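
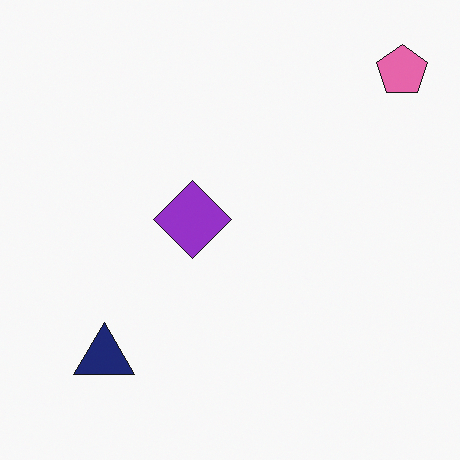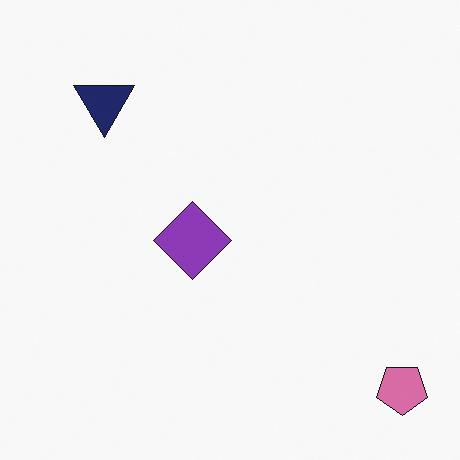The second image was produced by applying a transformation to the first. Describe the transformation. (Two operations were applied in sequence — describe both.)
The transformation is: flipped vertically (top ↔ bottom), then slightly desaturated.

The pink pentagon is in the top-right of the first image and the bottom-right of the second — shapes on opposite sides of the horizontal midline have swapped in a mirror flip. All colors are more muted and greyish — a global saturation change.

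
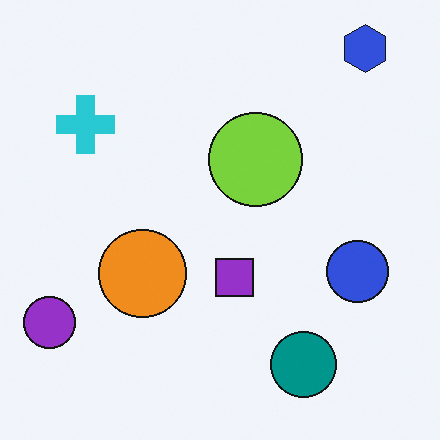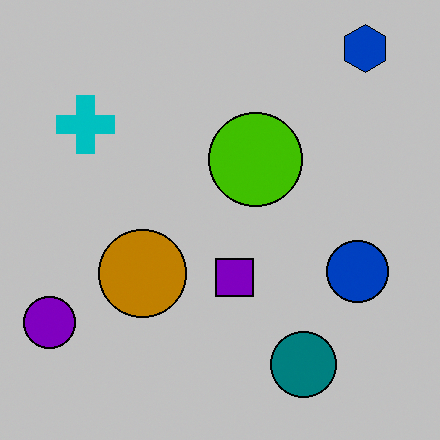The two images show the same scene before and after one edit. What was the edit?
It was heavily posterized to just a handful of flat colors.

Each flat color has snapped to a coarser quantized level — most visibly, the near-white background has dropped to a flat grey.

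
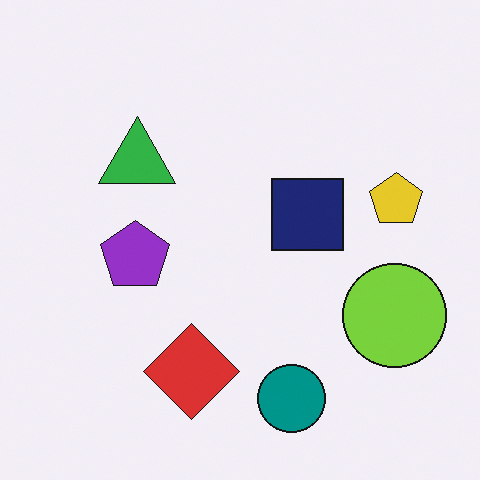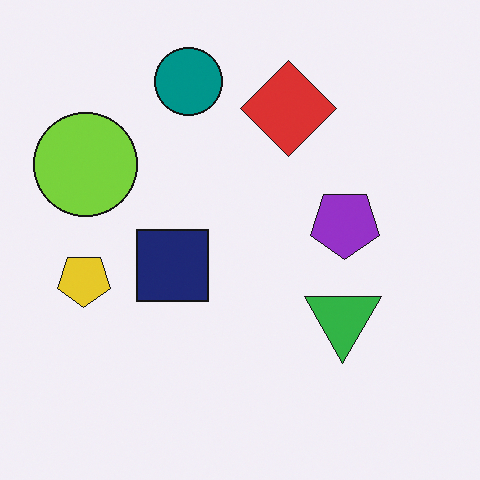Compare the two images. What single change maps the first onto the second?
The second image is the first rotated 180°.

The lime circle sits in the right of the first image and the left of the second — consistent with a whole-image 180° rotation.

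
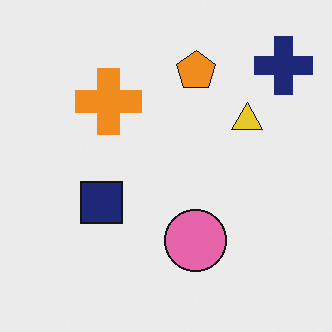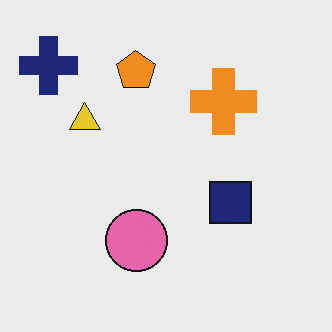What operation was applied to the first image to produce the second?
The transformation is: flipped horizontally (left ↔ right).

The navy cross is in the top-right of the first image and the top-left of the second — shapes on opposite sides of the vertical midline have swapped in a mirror flip.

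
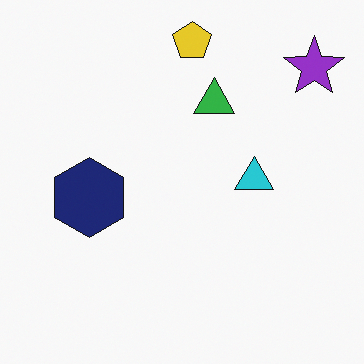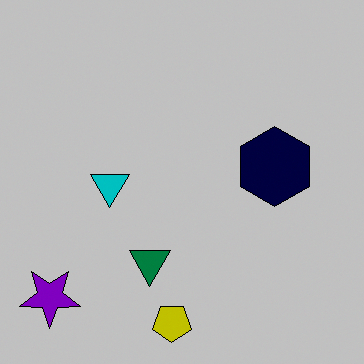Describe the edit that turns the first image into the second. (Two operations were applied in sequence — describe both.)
Rotated 180°, then aggressively posterized.

The purple star sits in the top-right of the first image and the bottom-left of the second — consistent with a whole-image 180° rotation. Each flat color has snapped to a coarser quantized level — most visibly, the near-white background has dropped to a flat grey.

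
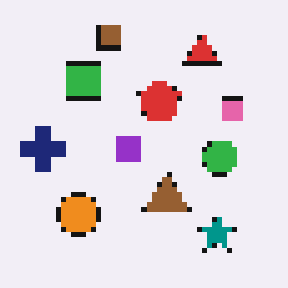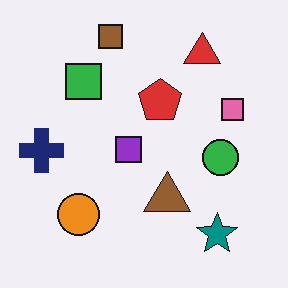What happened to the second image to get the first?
The image was mildly pixelated.

Shapes are reduced to large square blocks; fine edges and outlines are lost — a downscale-then-upscale (mosaic) effect.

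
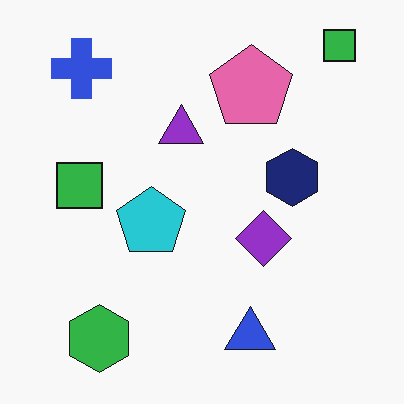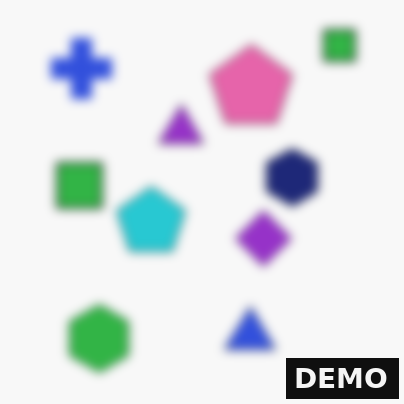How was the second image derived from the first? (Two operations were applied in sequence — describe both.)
The image was heavily blurred, then watermarked with the text "DEMO" in the lower-right corner.

Shape edges and outlines are uniformly softened across the whole image. A dark label reading "DEMO" appears in the lower-right corner.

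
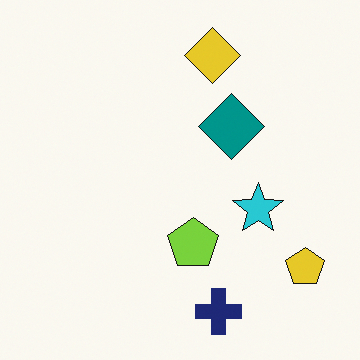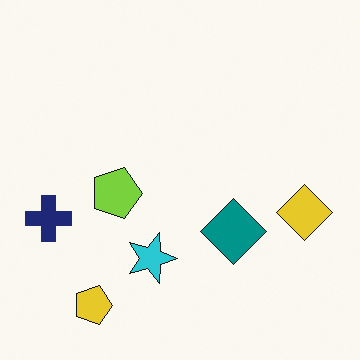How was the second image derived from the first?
Rotated 90° clockwise.

The yellow pentagon sits in the bottom-right of the first image and the bottom-left of the second — consistent with a whole-image 90° clockwise rotation.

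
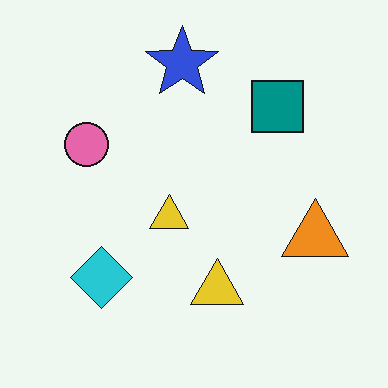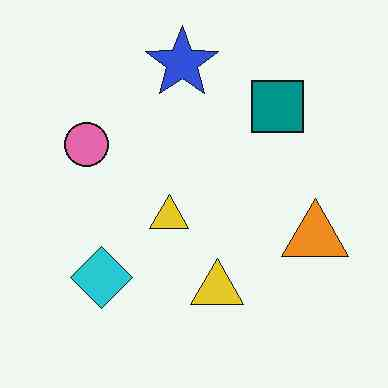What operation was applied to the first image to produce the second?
JPEG-compressed with visible artifacts.

Blocky 8×8 compression artifacts appear around shape edges and the flat background shows ringing — characteristic JPEG degradation.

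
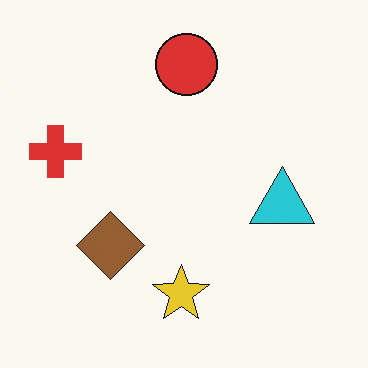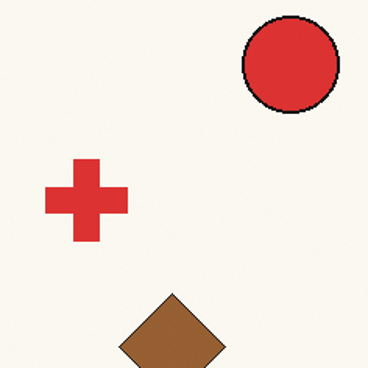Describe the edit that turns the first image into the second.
The transformation is: cropped slightly and scaled back up.

The visible shapes are larger and the field of view is narrower; shapes near the original edges may be partly or wholly outside the frame — a crop-and-rescale.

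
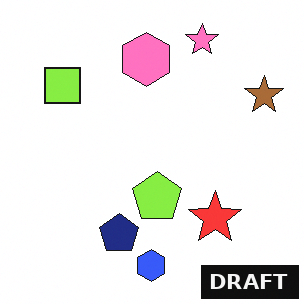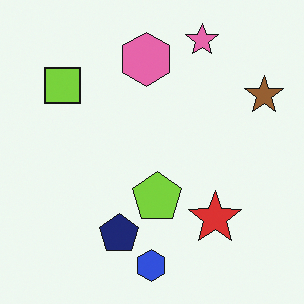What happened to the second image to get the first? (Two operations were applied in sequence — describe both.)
Brightened a little, then watermarked with the text "DRAFT" in the lower-right corner.

Every pixel — background and shapes alike — is uniformly brightened. A dark label reading "DRAFT" appears in the lower-right corner.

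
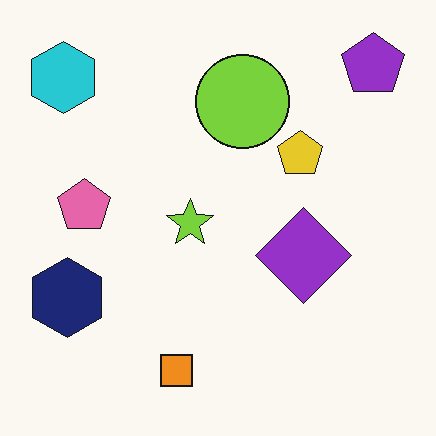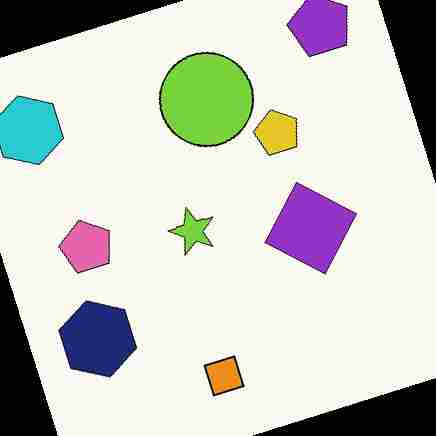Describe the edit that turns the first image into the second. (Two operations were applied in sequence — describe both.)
The image was rotated counter-clockwise by a clearly visible amount, then heavily JPEG-compressed with obvious blocking artifacts.

Every shape is tilted by the same angle and the image corners show triangular fill wedges — a whole-image rotation by a non-right angle. Blocky 8×8 compression artifacts appear around shape edges and the flat background shows ringing — characteristic JPEG degradation.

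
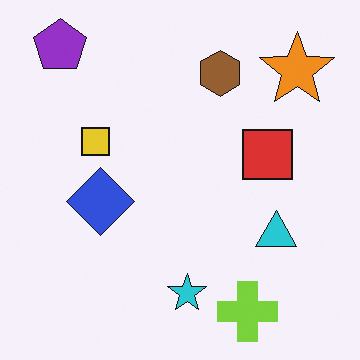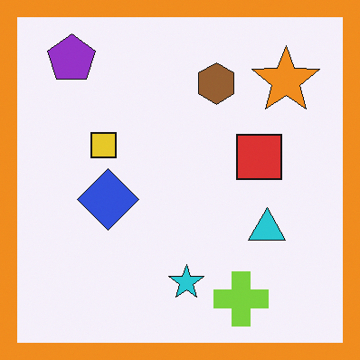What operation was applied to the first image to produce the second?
The second image is the first framed with a orange border.

A solid orange frame runs around the edge of the second image, with the content slightly shrunk inside it.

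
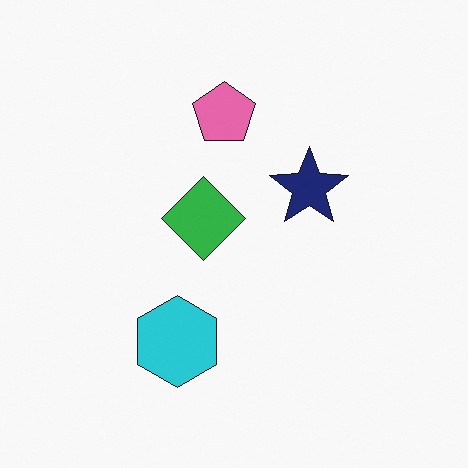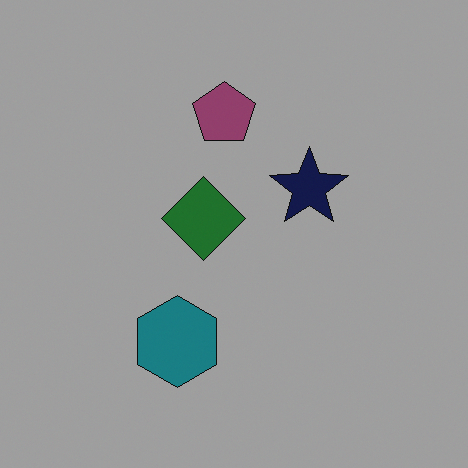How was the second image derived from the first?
The transformation is: darkened a lot.

Every pixel — background and shapes alike — is uniformly darkened.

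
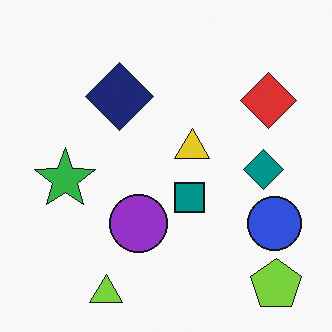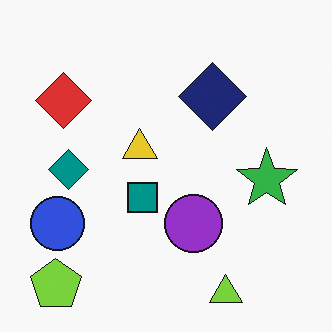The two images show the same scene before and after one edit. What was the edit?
The image was flipped horizontally (left ↔ right).

The lime pentagon is in the bottom-right of the first image and the bottom-left of the second — shapes on opposite sides of the vertical midline have swapped in a mirror flip.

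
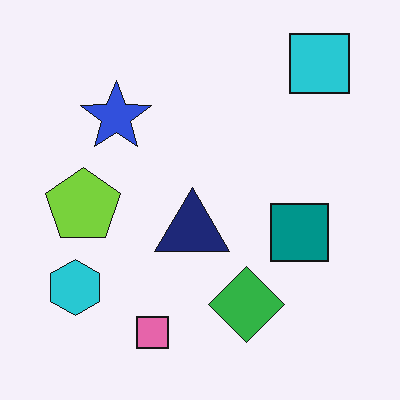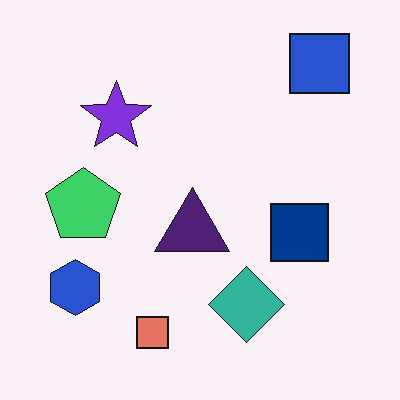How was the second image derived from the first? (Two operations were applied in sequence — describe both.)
The second image is the first hue-shifted slightly, then JPEG-compressed with visible artifacts.

Every shape's color has rotated by the same amount around the hue wheel — a uniform hue shift. Blocky 8×8 compression artifacts appear around shape edges and the flat background shows ringing — characteristic JPEG degradation.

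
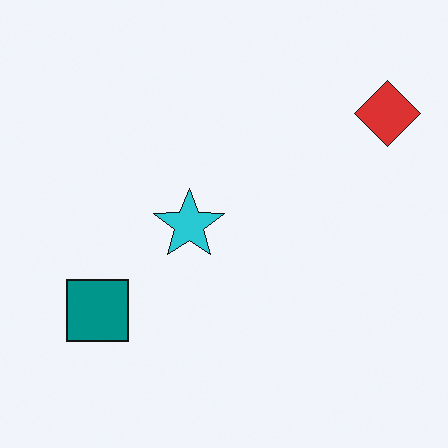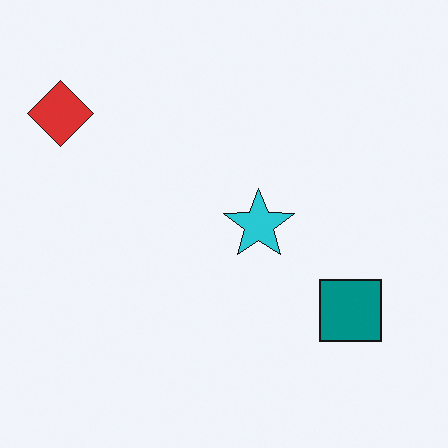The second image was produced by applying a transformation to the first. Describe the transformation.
The image was flipped horizontally (left ↔ right).

The red diamond is in the top-right of the first image and the top-left of the second — shapes on opposite sides of the vertical midline have swapped in a mirror flip.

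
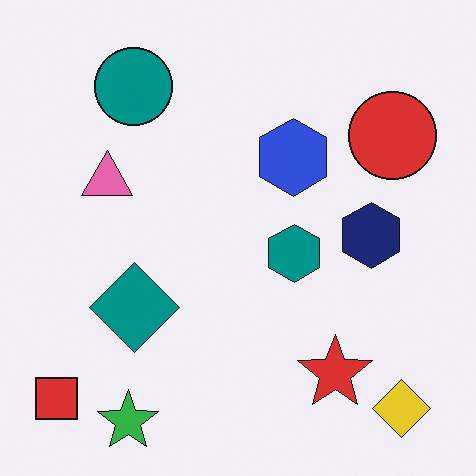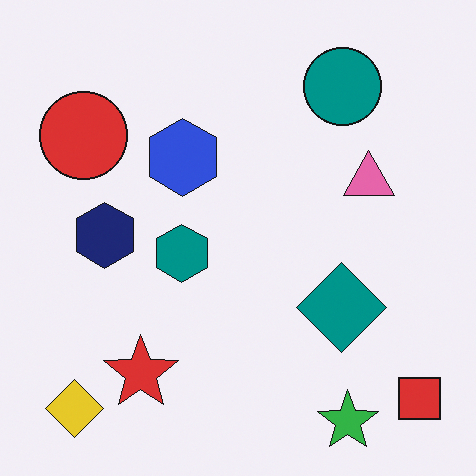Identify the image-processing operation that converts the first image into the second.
It was flipped horizontally (left ↔ right).

The red square is in the bottom-left of the first image and the bottom-right of the second — shapes on opposite sides of the vertical midline have swapped in a mirror flip.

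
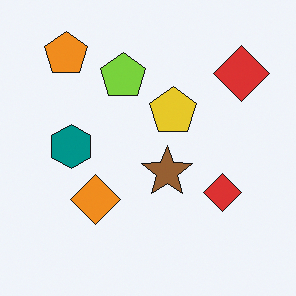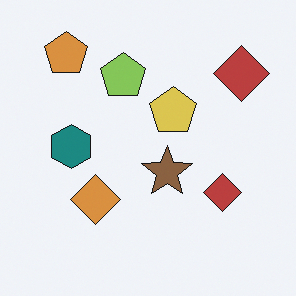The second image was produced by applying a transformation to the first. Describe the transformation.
This is the original image slightly desaturated.

All colors are more muted and greyish — a global saturation change.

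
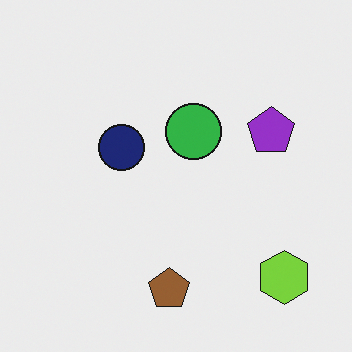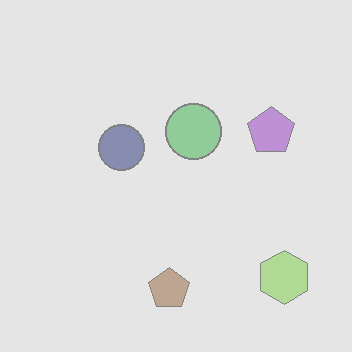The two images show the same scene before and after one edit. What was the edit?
Given much lower contrast.

Tones are pushed toward mid-grey across the whole image — a global contrast change.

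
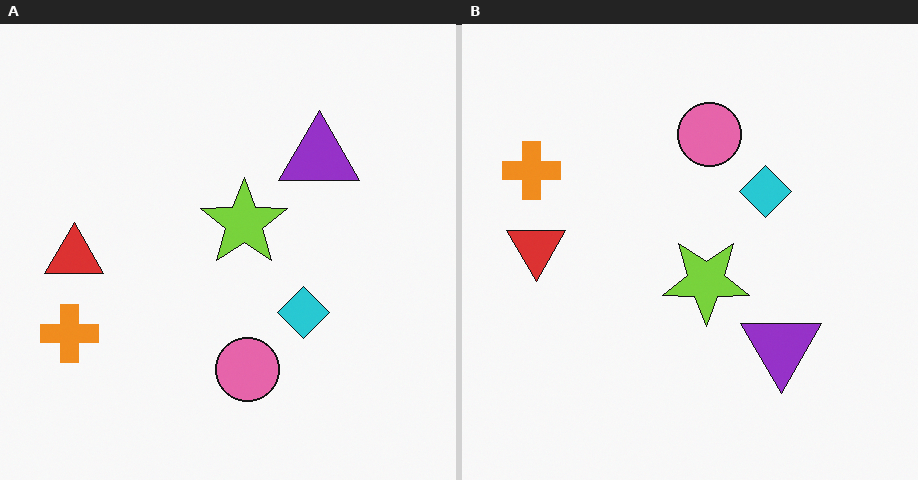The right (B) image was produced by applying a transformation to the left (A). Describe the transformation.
The right (B) image is the left (A) flipped vertically (top ↔ bottom).

The pink circle is in the bottom of the left (A) image and the top of the right (B) — shapes on opposite sides of the horizontal midline have swapped in a mirror flip.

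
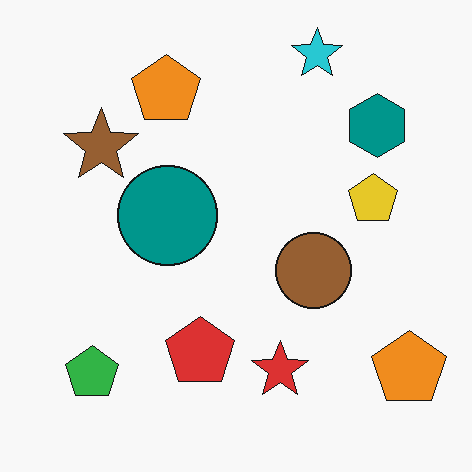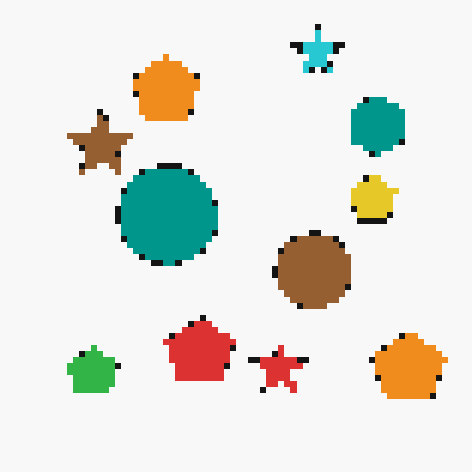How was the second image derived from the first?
The second image is the first moderately pixelated.

Shapes are reduced to large square blocks; fine edges and outlines are lost — a downscale-then-upscale (mosaic) effect.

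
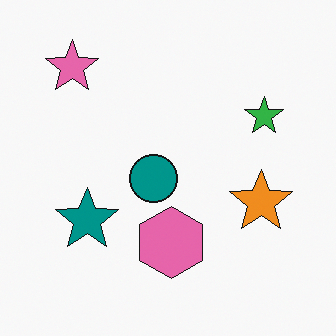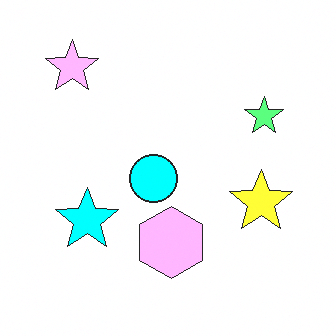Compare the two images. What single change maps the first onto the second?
It was brightened a lot.

Every pixel — background and shapes alike — is uniformly brightened.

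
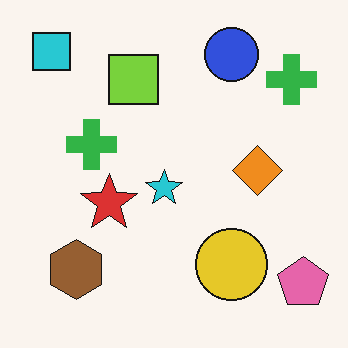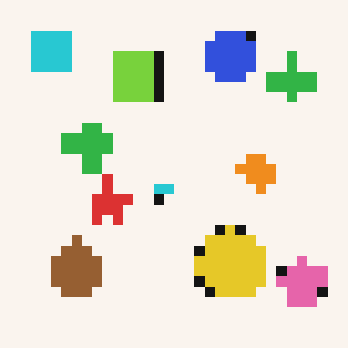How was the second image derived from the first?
The second image is the first coarsely pixelated.

Shapes are reduced to large square blocks; fine edges and outlines are lost — a downscale-then-upscale (mosaic) effect.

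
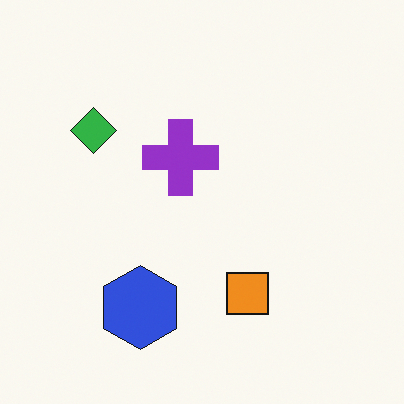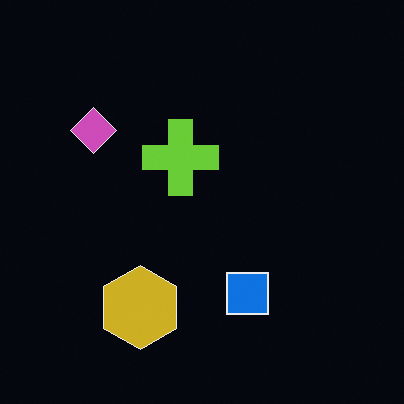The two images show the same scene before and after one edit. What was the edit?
This is the original image color-inverted (negative).

The light background has become dark and every shape's color is its complement — a photographic negative.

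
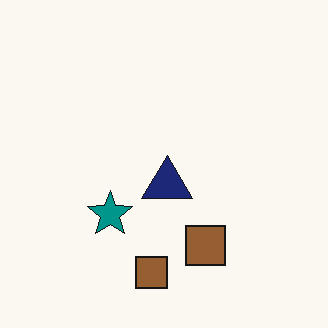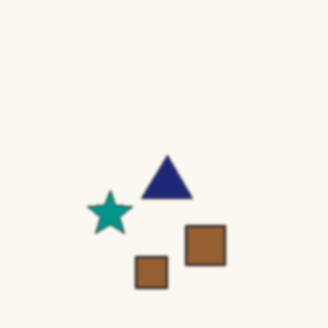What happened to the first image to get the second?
This is the original image given a subtle gaussian blur.

Shape edges and outlines are uniformly softened across the whole image.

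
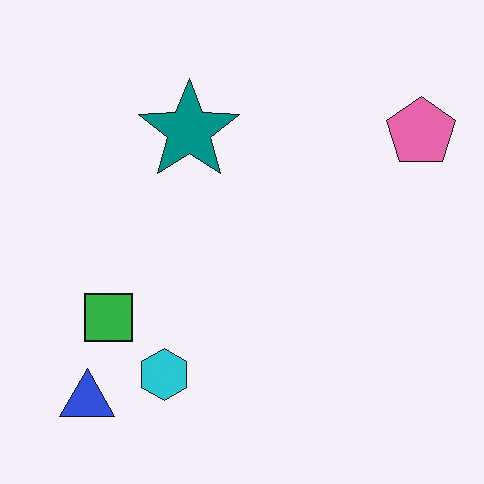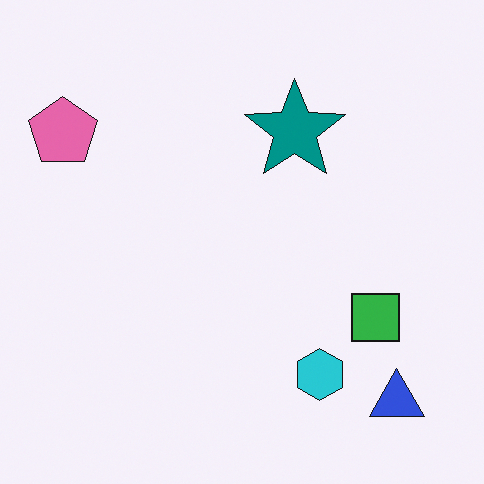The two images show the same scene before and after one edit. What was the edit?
The second image is the first flipped horizontally (left ↔ right).

The pink pentagon is in the top-right of the first image and the top-left of the second — shapes on opposite sides of the vertical midline have swapped in a mirror flip.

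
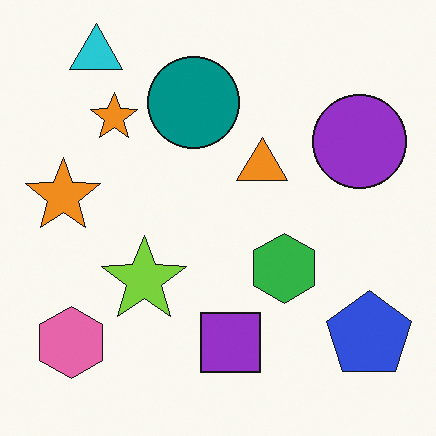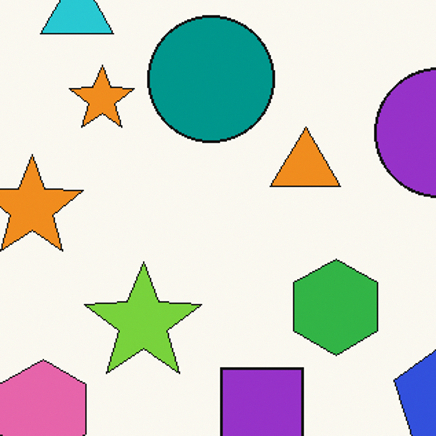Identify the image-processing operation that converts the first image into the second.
Cropped to a modestly smaller region and rescaled.

The visible shapes are larger and the field of view is narrower; shapes near the original edges may be partly or wholly outside the frame — a crop-and-rescale.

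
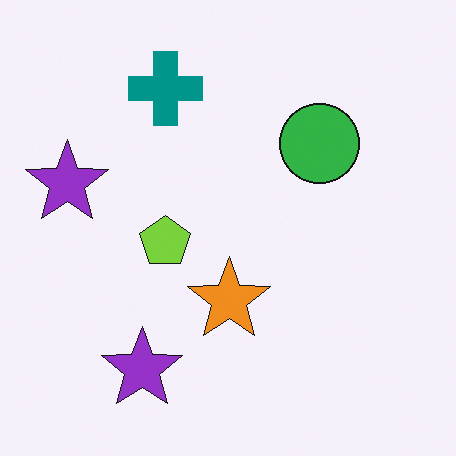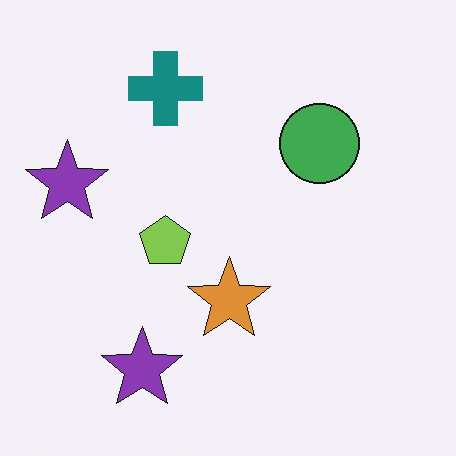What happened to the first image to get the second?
The transformation is: slightly desaturated.

All colors are more muted and greyish — a global saturation change.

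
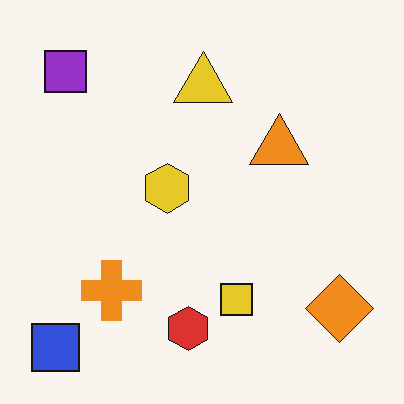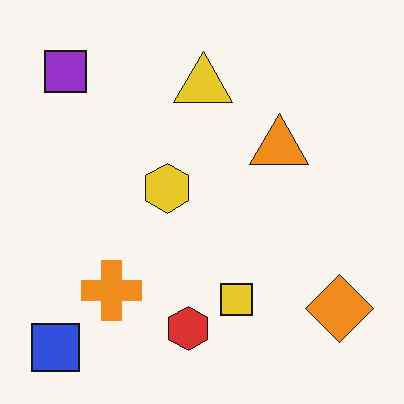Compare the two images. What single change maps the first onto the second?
The transformation is: given moderate JPEG compression.

Blocky 8×8 compression artifacts appear around shape edges and the flat background shows ringing — characteristic JPEG degradation.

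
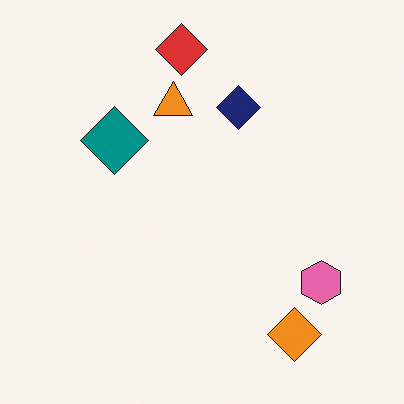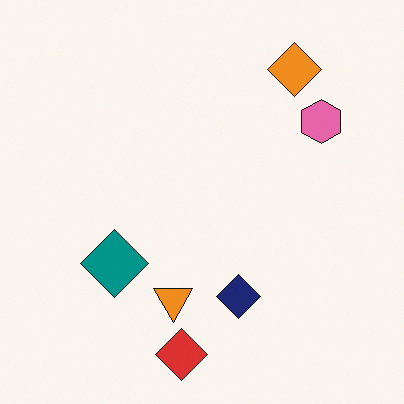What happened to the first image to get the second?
The second image is the first flipped vertically (top ↔ bottom).

The red diamond is in the top of the first image and the bottom of the second — shapes on opposite sides of the horizontal midline have swapped in a mirror flip.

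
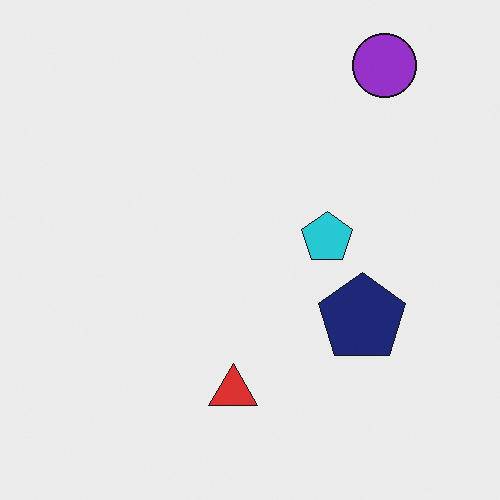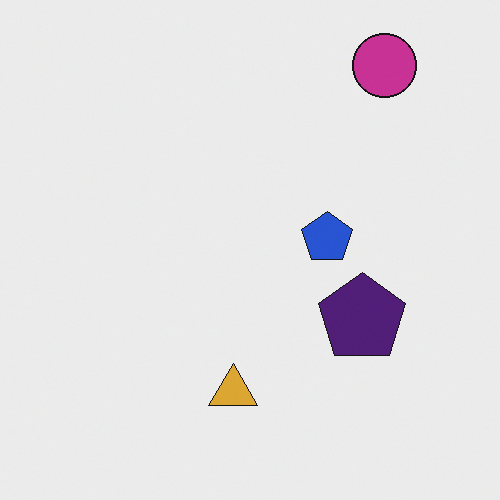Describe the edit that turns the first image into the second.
The transformation is: hue-shifted slightly.

Every shape's color has rotated by the same amount around the hue wheel — a uniform hue shift.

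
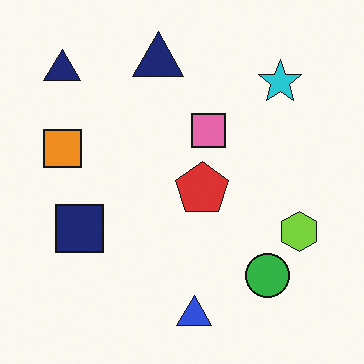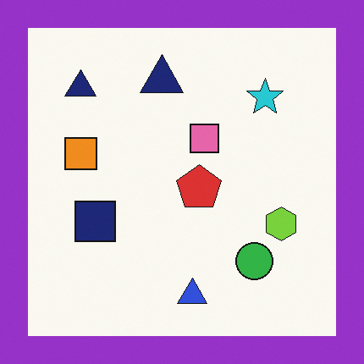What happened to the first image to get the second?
The transformation is: framed with a purple border.

A solid purple frame runs around the edge of the second image, with the content slightly shrunk inside it.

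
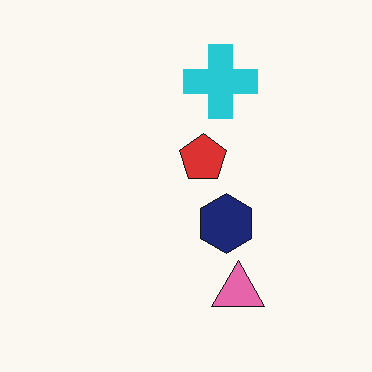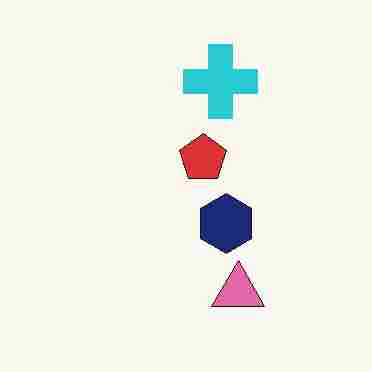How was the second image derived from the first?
The transformation is: degraded with heavy JPEG compression.

Blocky 8×8 compression artifacts appear around shape edges and the flat background shows ringing — characteristic JPEG degradation.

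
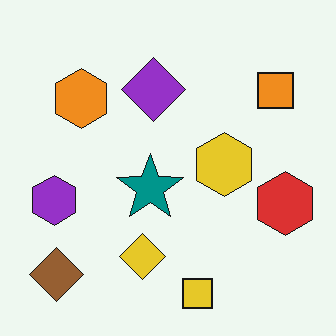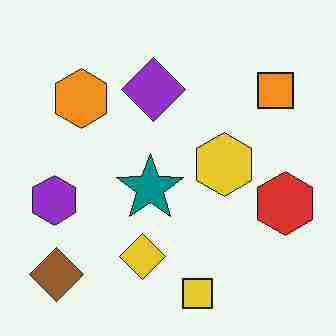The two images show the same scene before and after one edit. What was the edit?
The second image is the first heavily JPEG-compressed with obvious blocking artifacts.

Blocky 8×8 compression artifacts appear around shape edges and the flat background shows ringing — characteristic JPEG degradation.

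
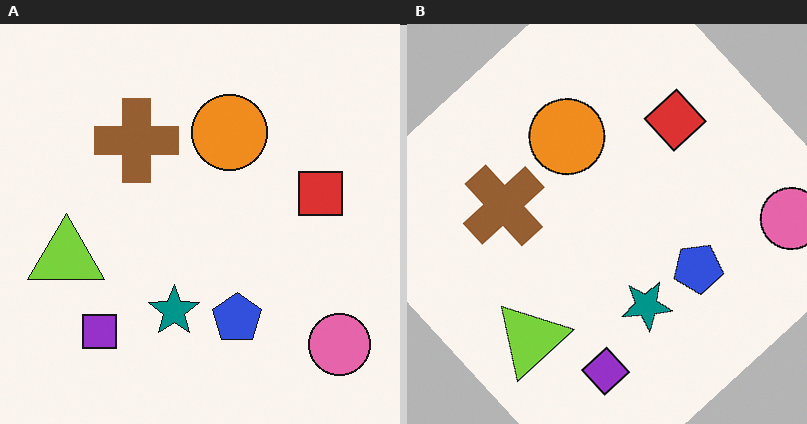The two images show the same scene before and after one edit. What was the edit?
Rotated counter-clockwise by a large amount — several tens of degrees.

Every shape is tilted by the same angle and the image corners show triangular fill wedges — a whole-image rotation by a non-right angle.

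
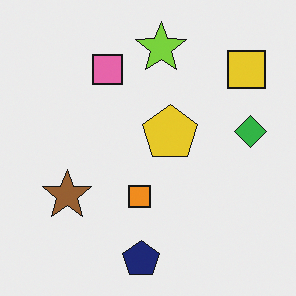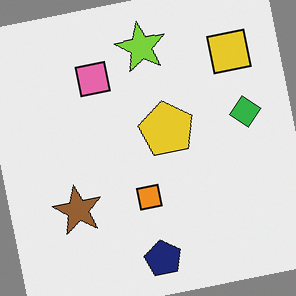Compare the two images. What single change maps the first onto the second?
The transformation is: rotated counter-clockwise by a small amount.

Every shape is tilted by the same angle and the image corners show triangular fill wedges — a whole-image rotation by a non-right angle.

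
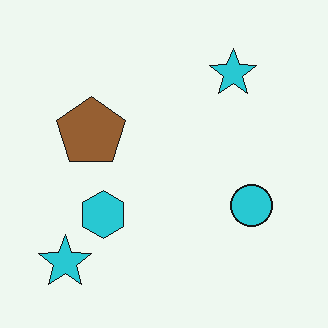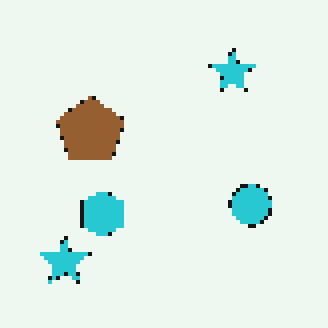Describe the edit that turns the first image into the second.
This is the original image lightly pixelated (a mild mosaic effect).

Shapes are reduced to large square blocks; fine edges and outlines are lost — a downscale-then-upscale (mosaic) effect.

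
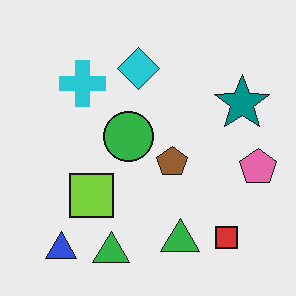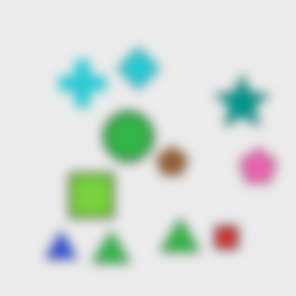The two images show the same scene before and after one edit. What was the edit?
The second image is the first heavily blurred.

Shape edges and outlines are uniformly softened across the whole image.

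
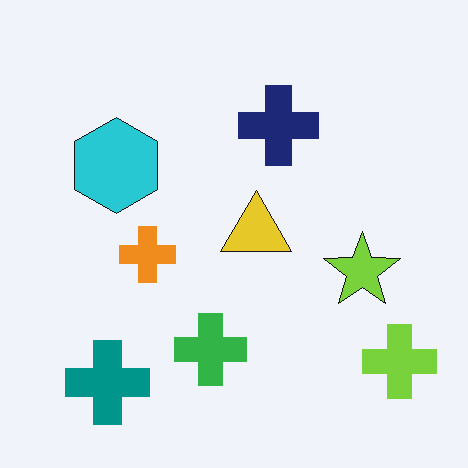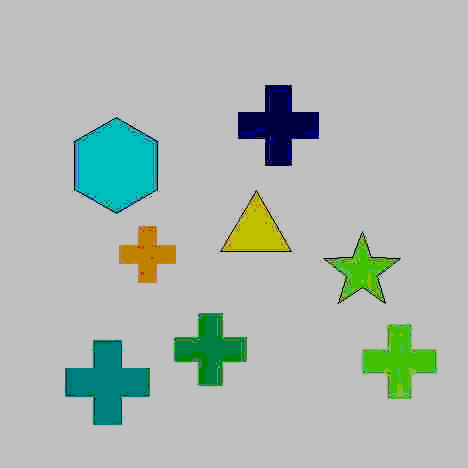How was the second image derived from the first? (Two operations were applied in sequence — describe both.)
The second image is the first heavily JPEG-compressed with obvious blocking artifacts, then heavily posterized to just a handful of flat colors.

Blocky 8×8 compression artifacts appear around shape edges and the flat background shows ringing — characteristic JPEG degradation. Each flat color has snapped to a coarser quantized level — most visibly, the near-white background has dropped to a flat grey.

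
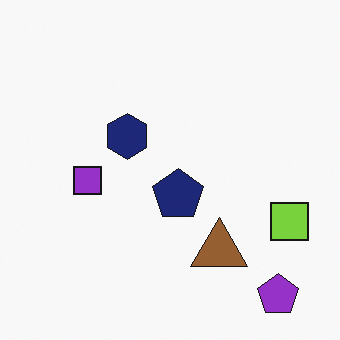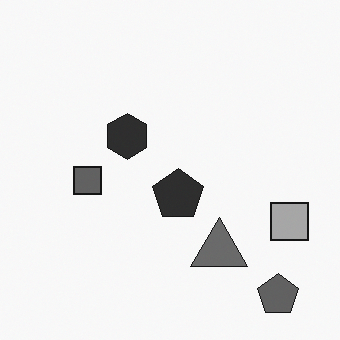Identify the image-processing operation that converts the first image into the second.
The transformation is: converted to grayscale.

All color is removed — every shape is now a shade of grey.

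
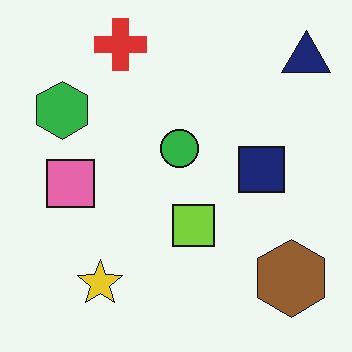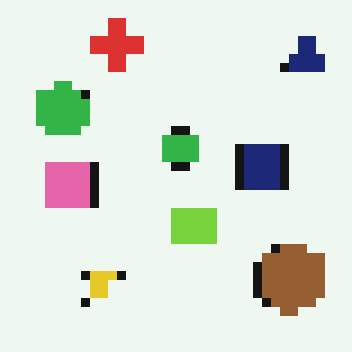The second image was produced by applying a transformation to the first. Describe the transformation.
Coarsely pixelated.

Shapes are reduced to large square blocks; fine edges and outlines are lost — a downscale-then-upscale (mosaic) effect.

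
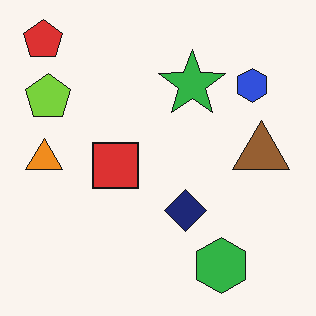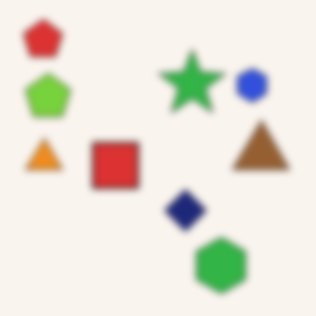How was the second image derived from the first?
It was noticeably gaussian-blurred.

Shape edges and outlines are uniformly softened across the whole image.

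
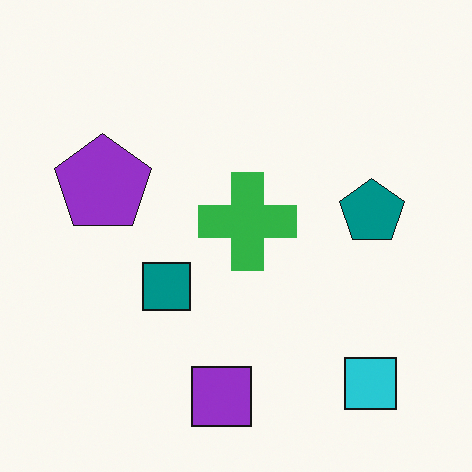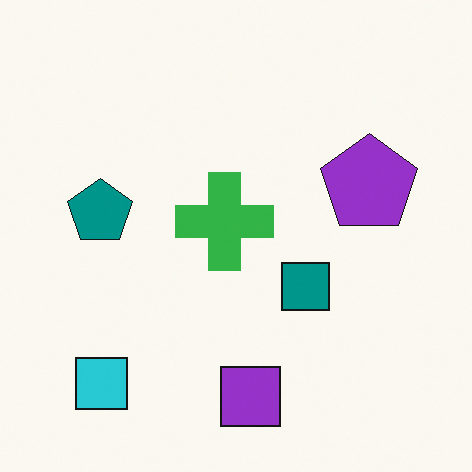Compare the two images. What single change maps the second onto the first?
This is the original image flipped horizontally (left ↔ right).

The teal pentagon is in the left of the second image and the right of the first — shapes on opposite sides of the vertical midline have swapped in a mirror flip.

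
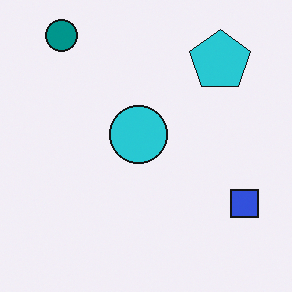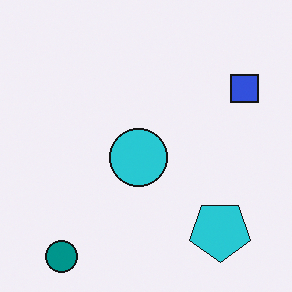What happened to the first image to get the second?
It was flipped vertically (top ↔ bottom).

The teal circle is in the top-left of the first image and the bottom-left of the second — shapes on opposite sides of the horizontal midline have swapped in a mirror flip.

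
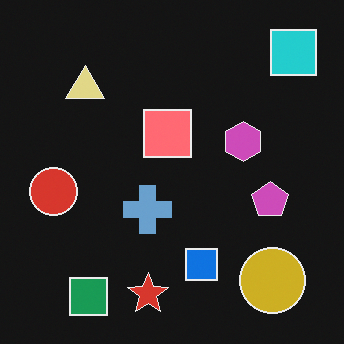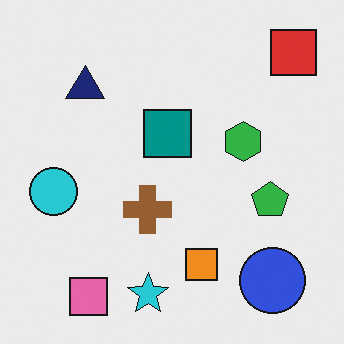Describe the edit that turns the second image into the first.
The transformation is: color-inverted (negative).

The light background has become dark and every shape's color is its complement — a photographic negative.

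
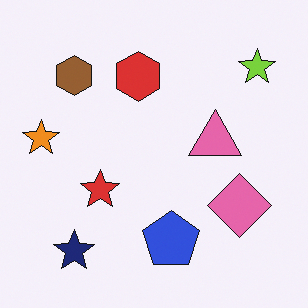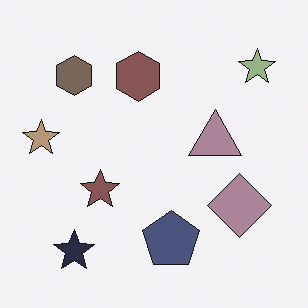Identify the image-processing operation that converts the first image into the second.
Heavily desaturated.

All colors are more muted and greyish — a global saturation change.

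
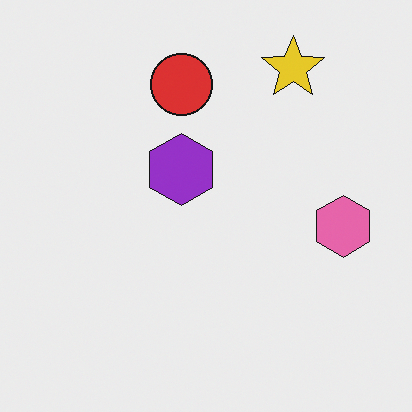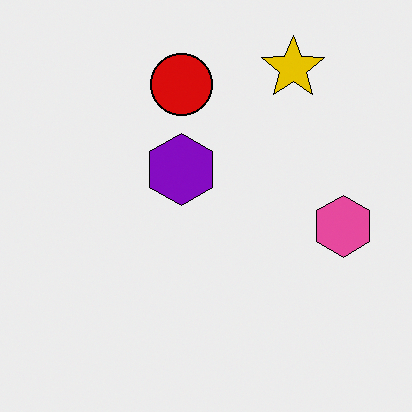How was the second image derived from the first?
The transformation is: given slightly increased contrast.

Tones are pushed away from mid-grey across the whole image — a global contrast change.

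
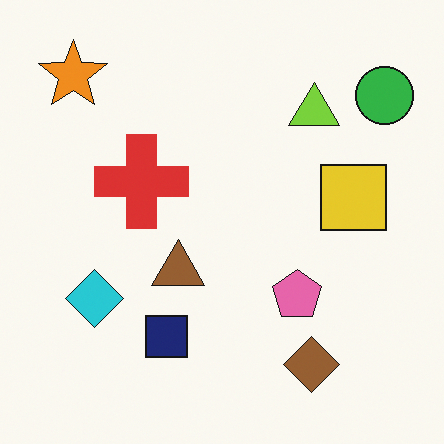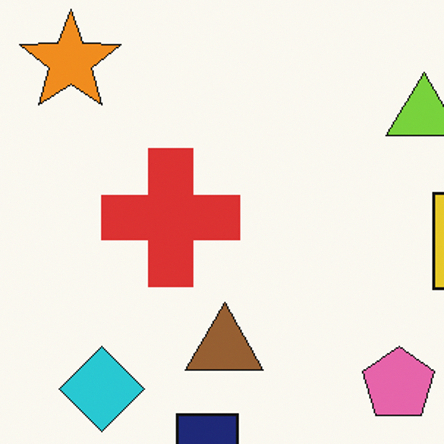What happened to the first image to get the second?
It was cropped to a modestly smaller region and rescaled.

The visible shapes are larger and the field of view is narrower; shapes near the original edges may be partly or wholly outside the frame — a crop-and-rescale.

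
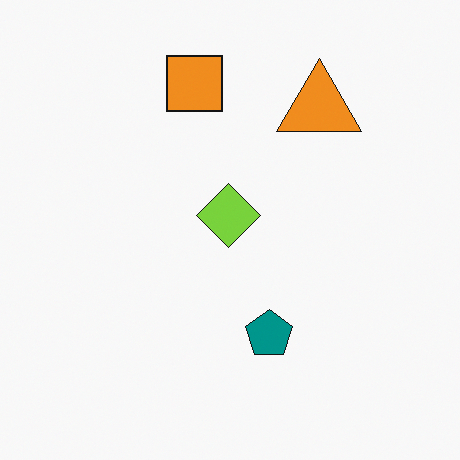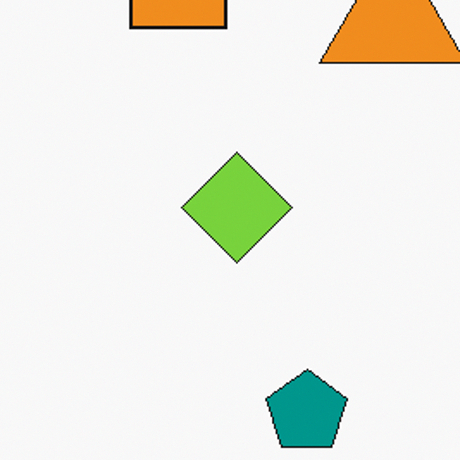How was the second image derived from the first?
Cropped to a noticeably smaller region and rescaled.

The visible shapes are larger and the field of view is narrower; shapes near the original edges may be partly or wholly outside the frame — a crop-and-rescale.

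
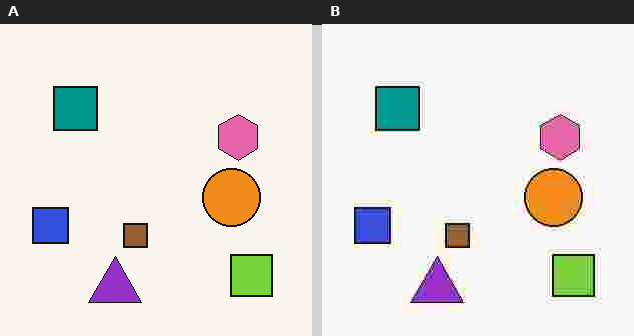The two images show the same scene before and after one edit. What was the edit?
Degraded with heavy JPEG compression.

Blocky 8×8 compression artifacts appear around shape edges and the flat background shows ringing — characteristic JPEG degradation.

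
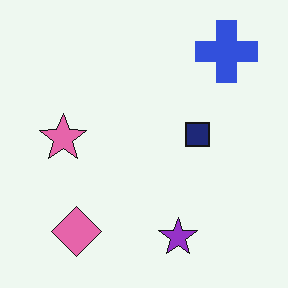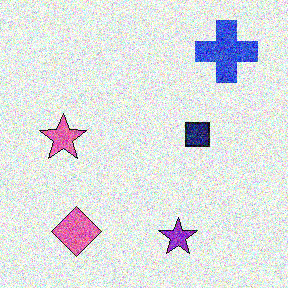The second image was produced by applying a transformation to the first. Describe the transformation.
It was degraded with heavy additive noise.

Random speckle covers the whole image, including the flat background.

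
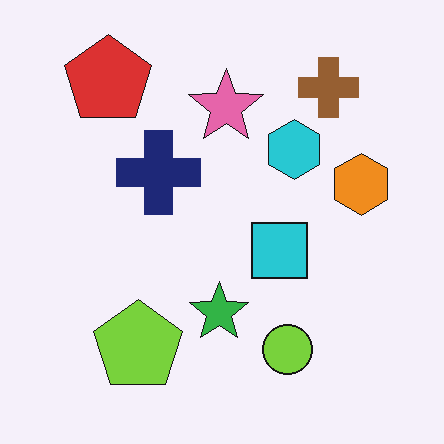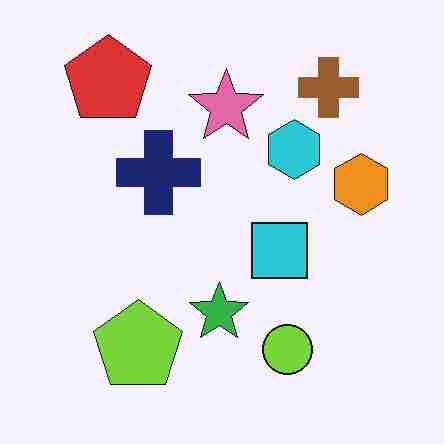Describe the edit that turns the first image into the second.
The second image is the first heavily JPEG-compressed with obvious blocking artifacts.

Blocky 8×8 compression artifacts appear around shape edges and the flat background shows ringing — characteristic JPEG degradation.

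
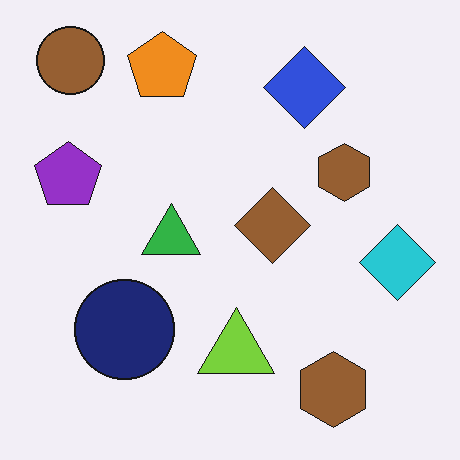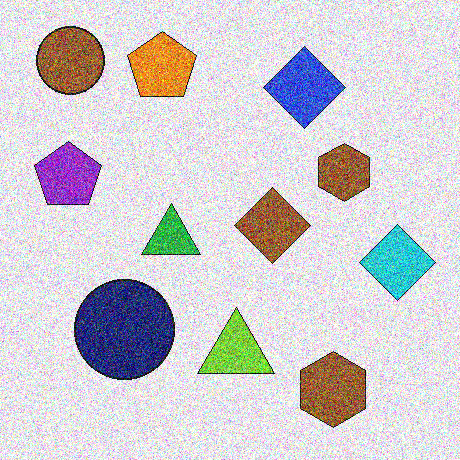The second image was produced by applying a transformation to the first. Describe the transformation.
Degraded with heavy additive noise.

Random speckle covers the whole image, including the flat background.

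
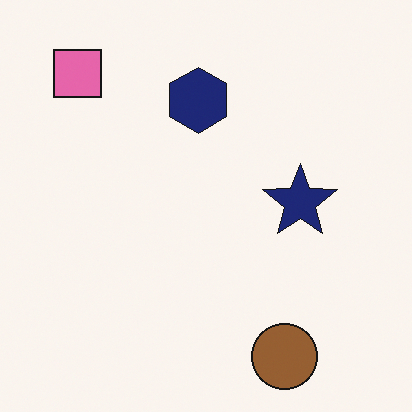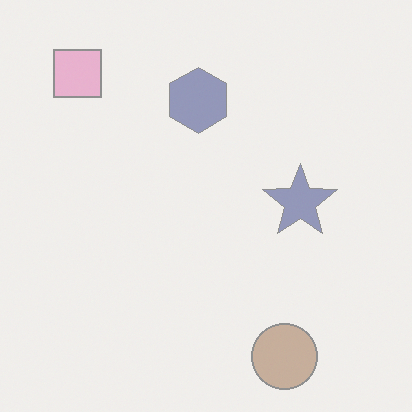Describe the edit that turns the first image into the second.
It was given much lower contrast.

Tones are pushed toward mid-grey across the whole image — a global contrast change.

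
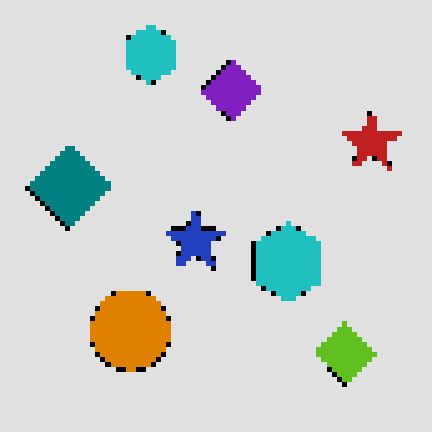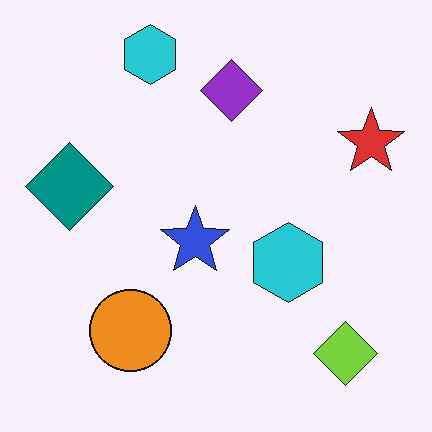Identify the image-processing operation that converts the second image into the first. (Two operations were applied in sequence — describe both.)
This is the original image moderately posterized, then mildly pixelated.

Each flat color has snapped to a coarser quantized level — most visibly, the near-white background has dropped to a flat grey. Shapes are reduced to large square blocks; fine edges and outlines are lost — a downscale-then-upscale (mosaic) effect.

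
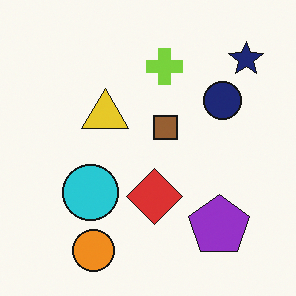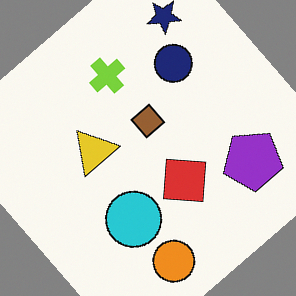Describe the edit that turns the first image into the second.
Rotated counter-clockwise by a large amount — several tens of degrees.

Every shape is tilted by the same angle and the image corners show triangular fill wedges — a whole-image rotation by a non-right angle.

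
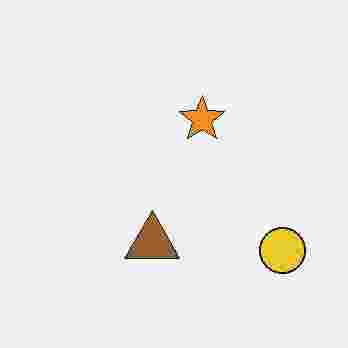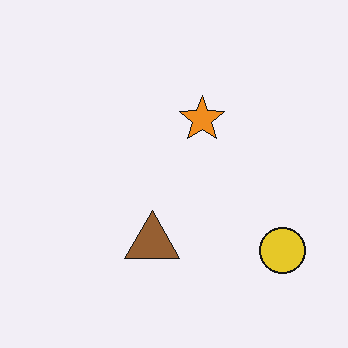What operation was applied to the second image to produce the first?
The transformation is: degraded with heavy JPEG compression.

Blocky 8×8 compression artifacts appear around shape edges and the flat background shows ringing — characteristic JPEG degradation.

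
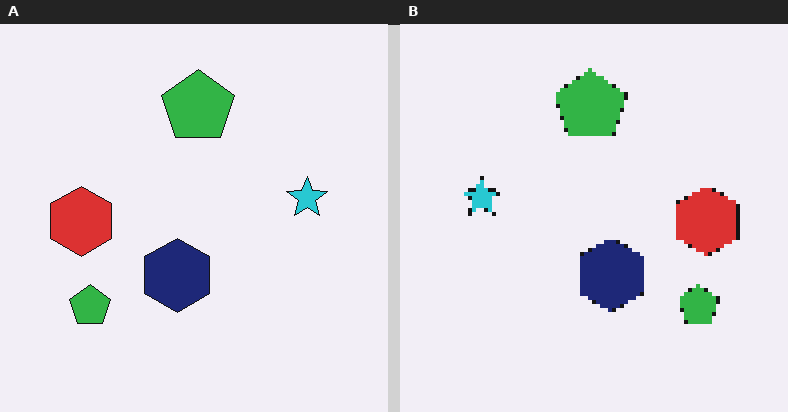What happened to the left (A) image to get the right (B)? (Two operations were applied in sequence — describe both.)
It was mildly pixelated, then flipped horizontally (left ↔ right).

Shapes are reduced to large square blocks; fine edges and outlines are lost — a downscale-then-upscale (mosaic) effect. The cyan star is in the right of the left (A) image and the left of the right (B) — shapes on opposite sides of the vertical midline have swapped in a mirror flip.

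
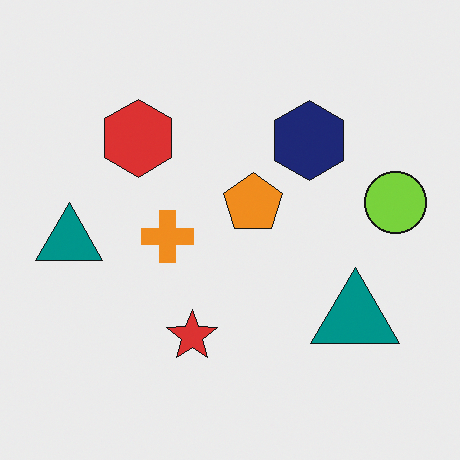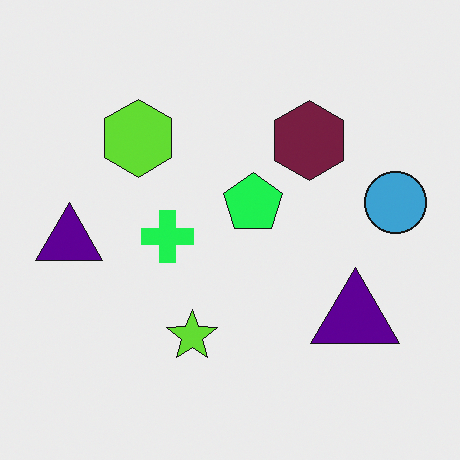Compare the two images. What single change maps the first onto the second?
The transformation is: hue-shifted noticeably.

Every shape's color has rotated by the same amount around the hue wheel — a uniform hue shift.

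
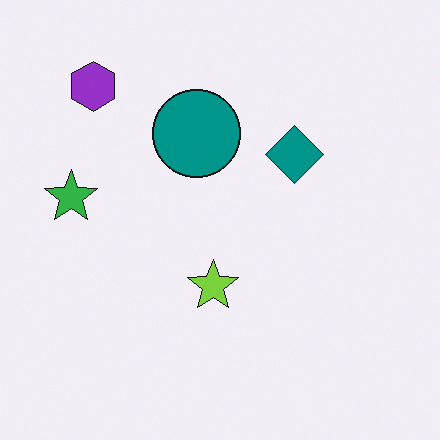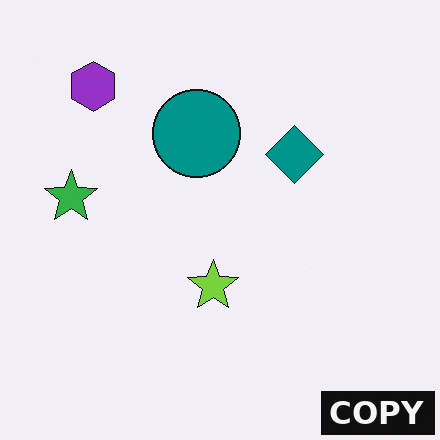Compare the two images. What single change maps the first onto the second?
The second image is the first watermarked with the text "COPY" in the lower-right corner.

A dark label reading "COPY" appears in the lower-right corner.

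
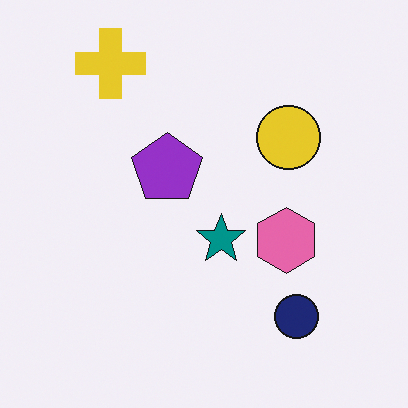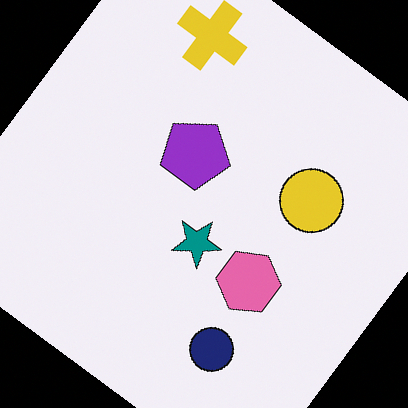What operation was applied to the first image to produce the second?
The second image is the first rotated clockwise by a large amount — several tens of degrees.

Every shape is tilted by the same angle and the image corners show triangular fill wedges — a whole-image rotation by a non-right angle.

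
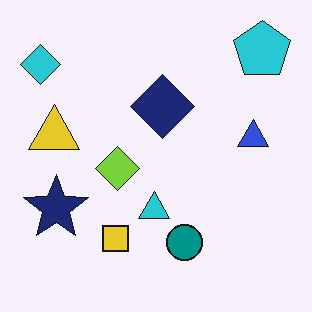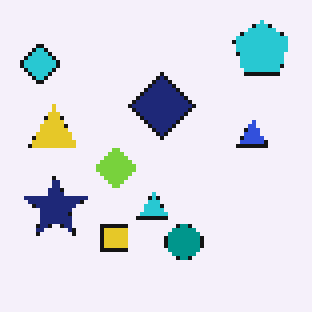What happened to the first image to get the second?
The second image is the first mildly pixelated.

Shapes are reduced to large square blocks; fine edges and outlines are lost — a downscale-then-upscale (mosaic) effect.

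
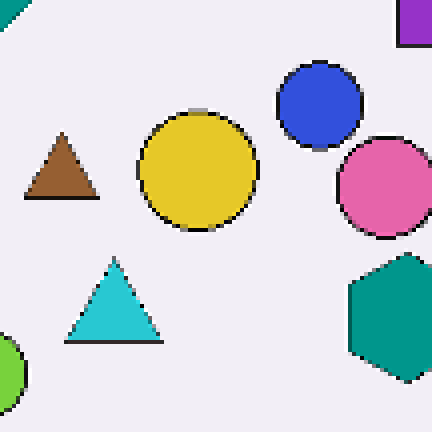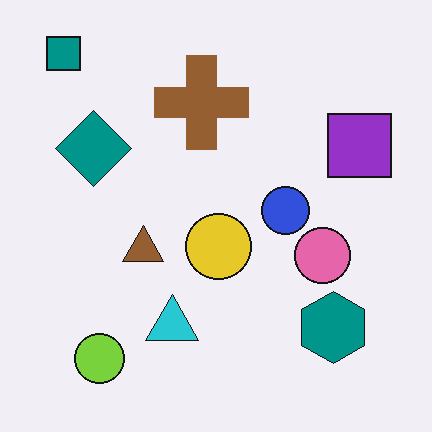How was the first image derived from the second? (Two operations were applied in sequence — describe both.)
The image was cropped tightly and scaled back up, then mildly pixelated.

The visible shapes are larger and the field of view is narrower; shapes near the original edges may be partly or wholly outside the frame — a crop-and-rescale. Shapes are reduced to large square blocks; fine edges and outlines are lost — a downscale-then-upscale (mosaic) effect.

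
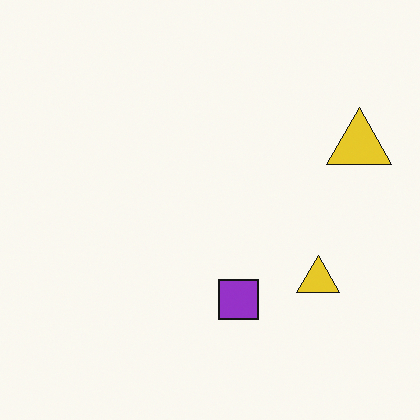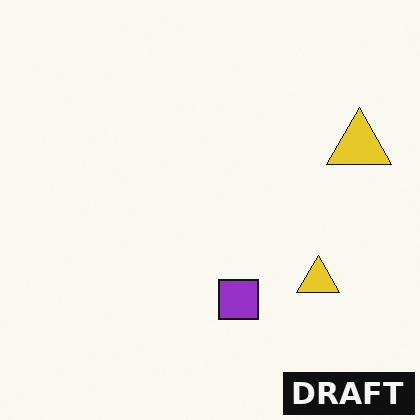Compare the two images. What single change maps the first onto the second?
The image was watermarked with the text "DRAFT" in the lower-right corner.

A dark label reading "DRAFT" appears in the lower-right corner.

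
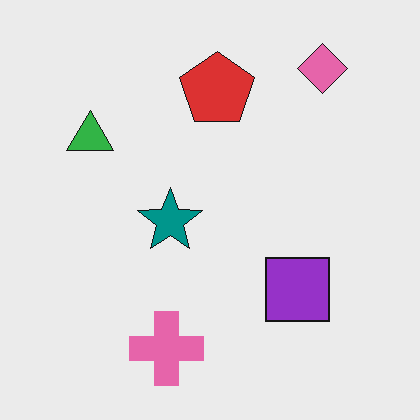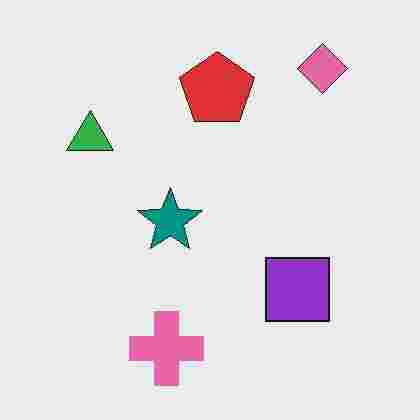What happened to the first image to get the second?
The image was degraded with heavy JPEG compression.

Blocky 8×8 compression artifacts appear around shape edges and the flat background shows ringing — characteristic JPEG degradation.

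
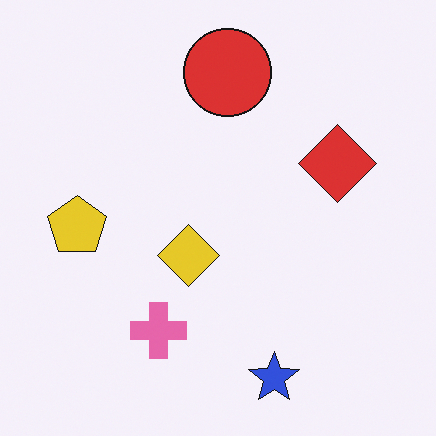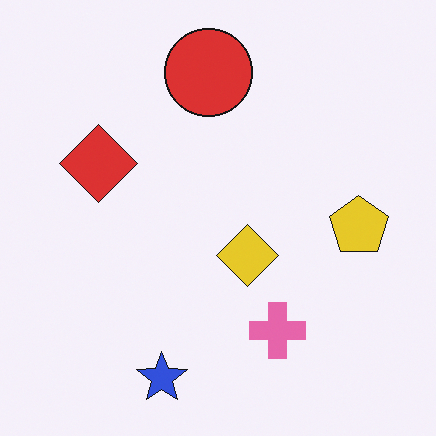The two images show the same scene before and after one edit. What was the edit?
The image was flipped horizontally (left ↔ right).

The yellow pentagon is in the left of the first image and the right of the second — shapes on opposite sides of the vertical midline have swapped in a mirror flip.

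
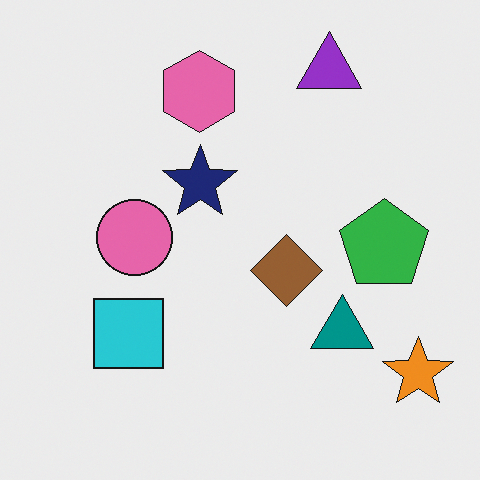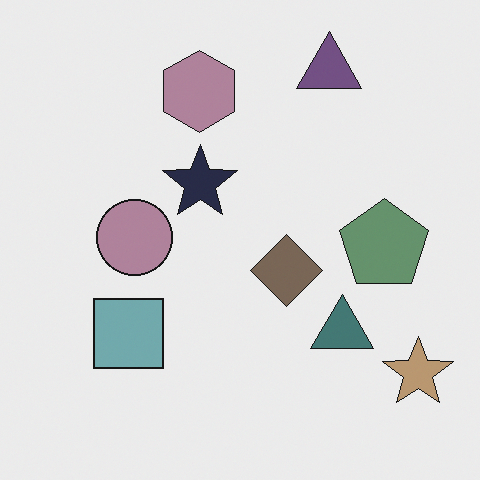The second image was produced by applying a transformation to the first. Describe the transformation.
This is the original image made much more muted (saturation change).

All colors are more muted and greyish — a global saturation change.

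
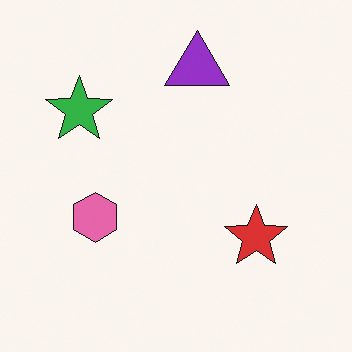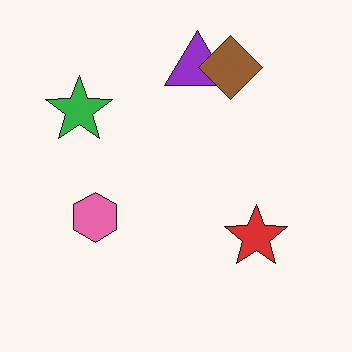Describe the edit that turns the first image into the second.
Overlaid with an additional brown diamond.

A brown diamond appears in the second image that is absent from the first.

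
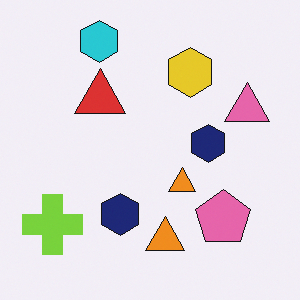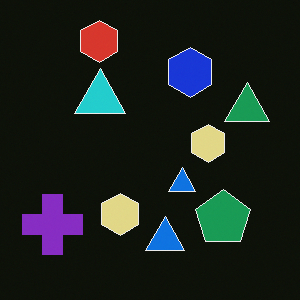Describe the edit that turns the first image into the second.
The image was color-inverted (negative).

The light background has become dark and every shape's color is its complement — a photographic negative.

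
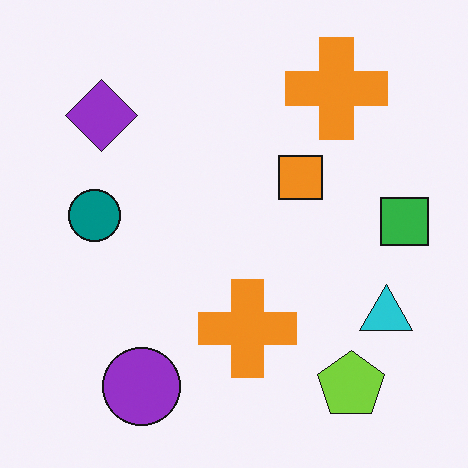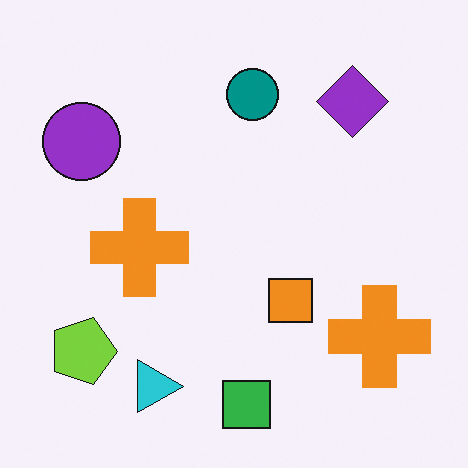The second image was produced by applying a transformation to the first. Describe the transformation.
The image was rotated 90° clockwise.

The lime pentagon sits in the bottom-right of the first image and the bottom-left of the second — consistent with a whole-image 90° clockwise rotation.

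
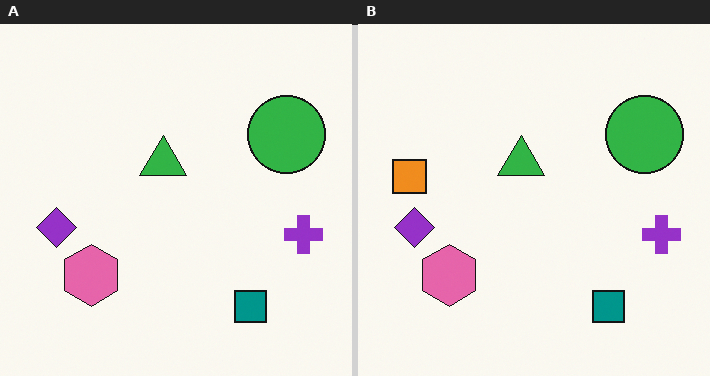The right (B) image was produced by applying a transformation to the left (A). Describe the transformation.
The right (B) image is the left (A) overlaid with an additional orange square.

An orange square appears in the right (B) image that is absent from the left (A).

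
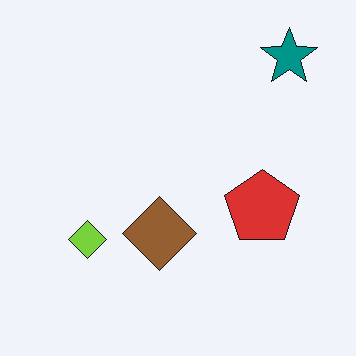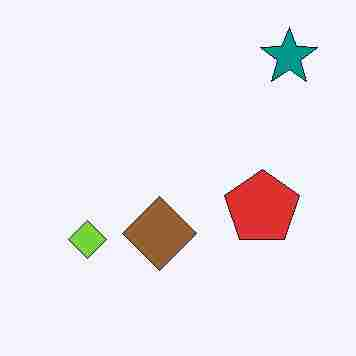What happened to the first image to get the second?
The second image is the first heavily JPEG-compressed with obvious blocking artifacts.

Blocky 8×8 compression artifacts appear around shape edges and the flat background shows ringing — characteristic JPEG degradation.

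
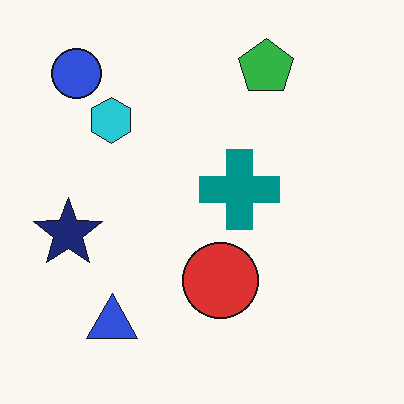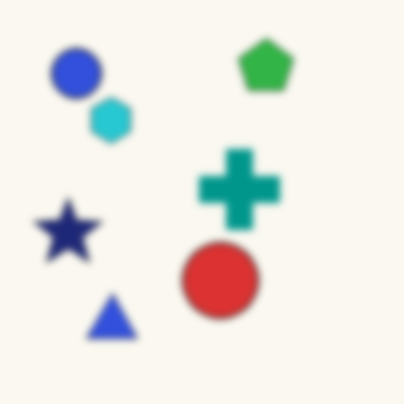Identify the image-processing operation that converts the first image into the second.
Noticeably gaussian-blurred.

Shape edges and outlines are uniformly softened across the whole image.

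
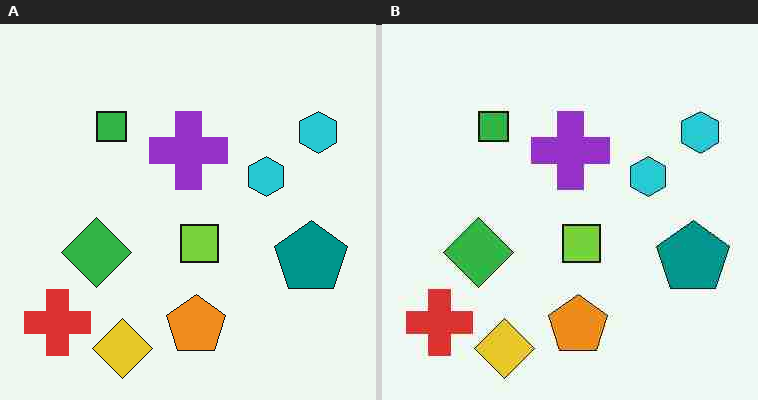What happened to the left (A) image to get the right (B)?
The transformation is: degraded with heavy JPEG compression.

Blocky 8×8 compression artifacts appear around shape edges and the flat background shows ringing — characteristic JPEG degradation.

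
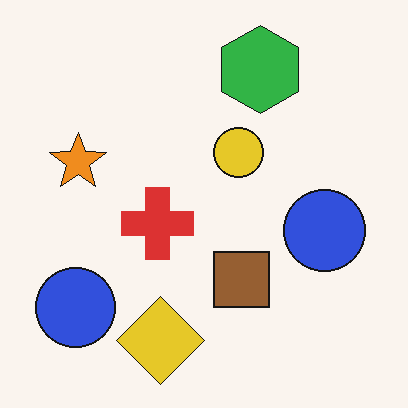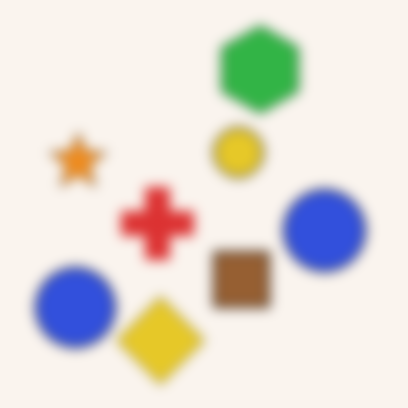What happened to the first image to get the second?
The image was heavily blurred.

Shape edges and outlines are uniformly softened across the whole image.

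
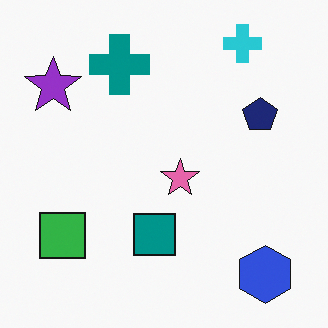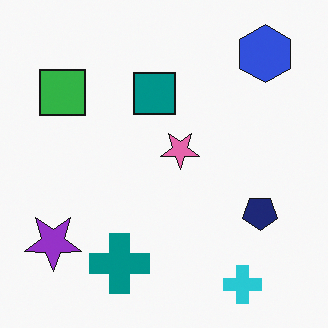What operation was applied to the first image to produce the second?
It was flipped vertically (top ↔ bottom).

The cyan cross is in the top-right of the first image and the bottom-right of the second — shapes on opposite sides of the horizontal midline have swapped in a mirror flip.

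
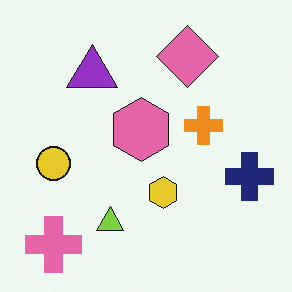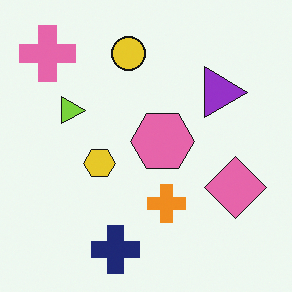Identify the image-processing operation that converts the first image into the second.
This is the original image rotated 90° clockwise.

The pink cross sits in the bottom-left of the first image and the top-left of the second — consistent with a whole-image 90° clockwise rotation.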